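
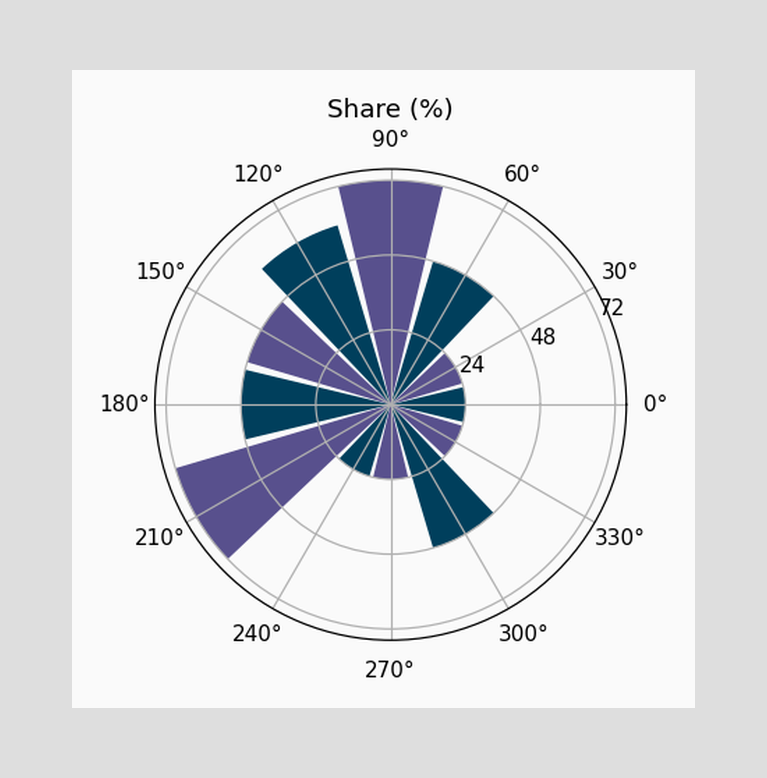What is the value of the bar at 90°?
The bar at 90° reaches 72% on the radial axis.

72%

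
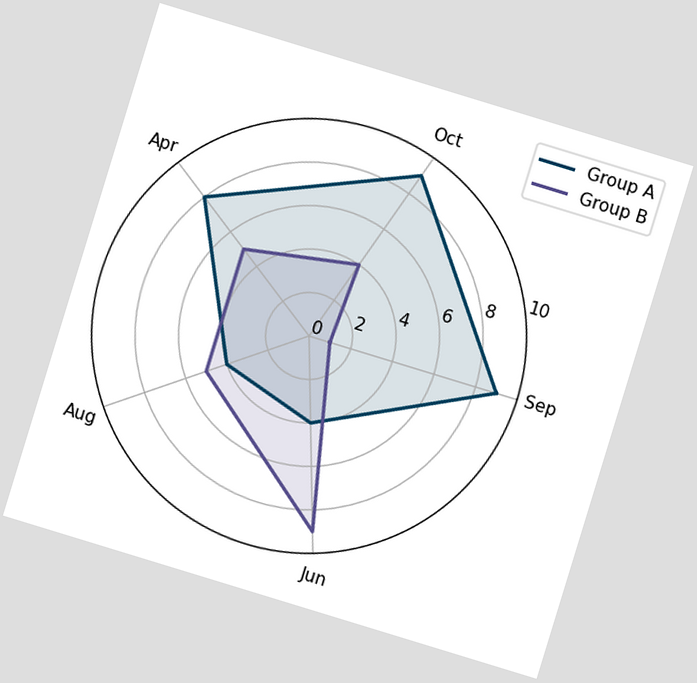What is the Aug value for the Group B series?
The chart is tilted about 17° clockwise. On the Aug axis, Group B reaches 5.

5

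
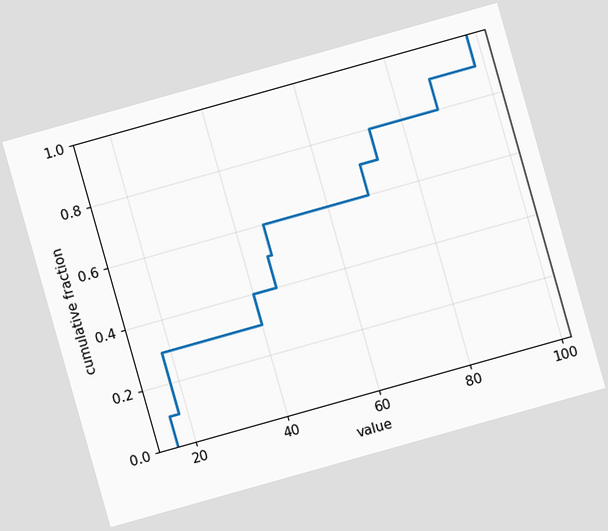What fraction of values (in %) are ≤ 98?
100%

The chart is tilted about 16° counter-clockwise. At x=98 the ECDF step is at 100%.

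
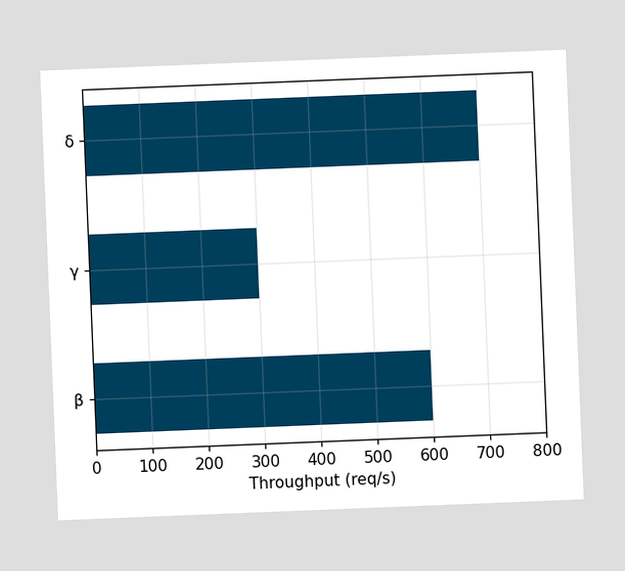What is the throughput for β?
600req/s

The chart is tilted about 2° counter-clockwise. Reading along the chart's x-axis, the β bar reaches 600req/s.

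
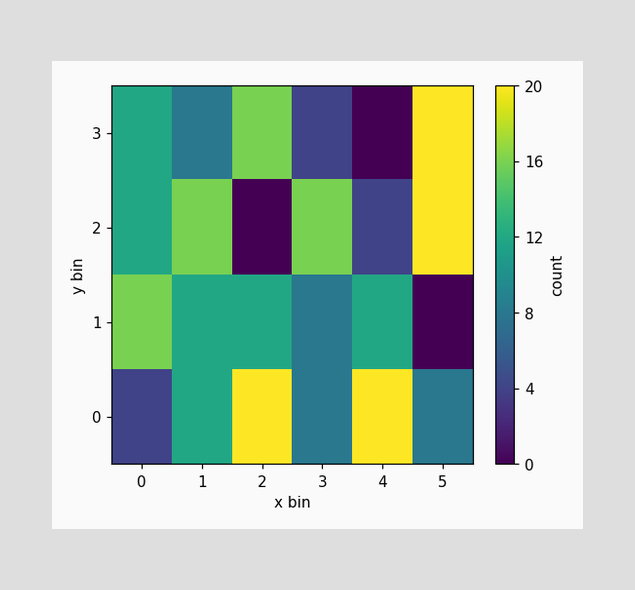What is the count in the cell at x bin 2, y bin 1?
12

Matching the cell (2, 1) against the colorbar gives 12.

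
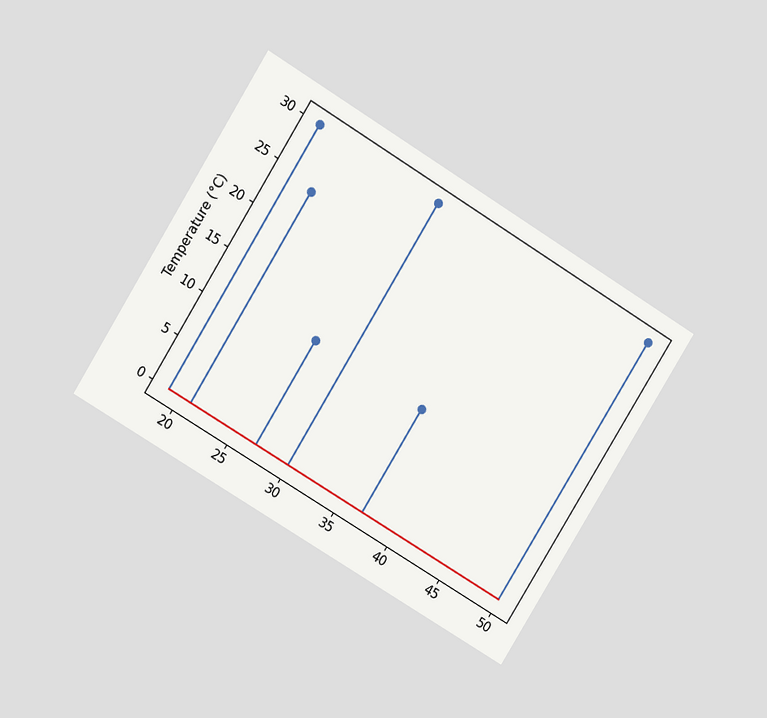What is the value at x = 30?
30°C

The chart is tilted about 32° clockwise and viewed at a slight angle. The stem at x=30 reaches 30°C.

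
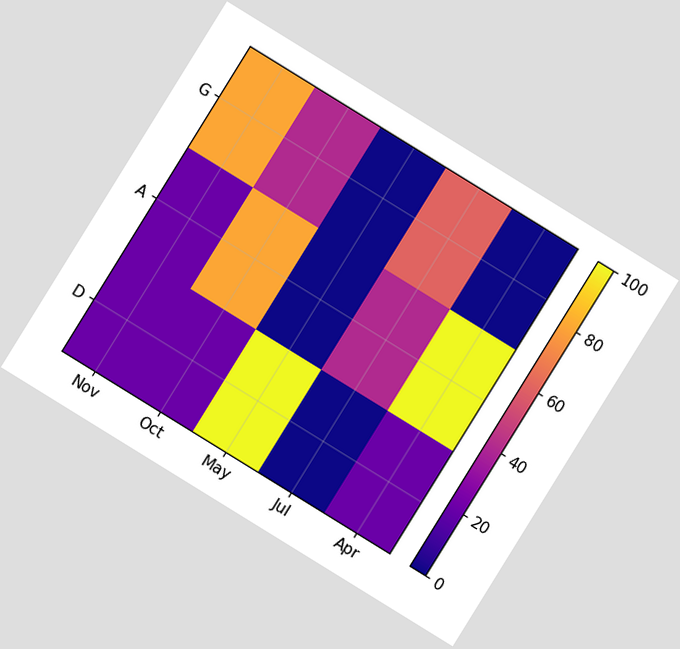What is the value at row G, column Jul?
60

The chart is tilted about 32° clockwise. Matching cell (G, Jul) against the colorbar gives 60.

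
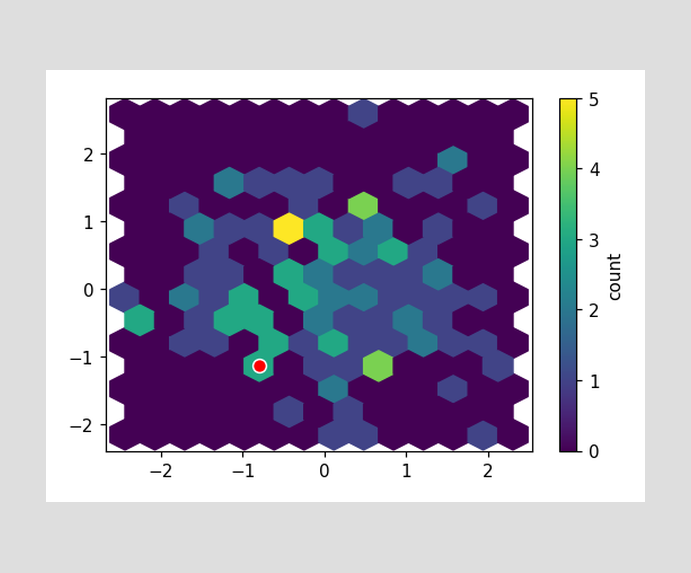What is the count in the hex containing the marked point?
The marked hex reads 3 on the colorbar.

3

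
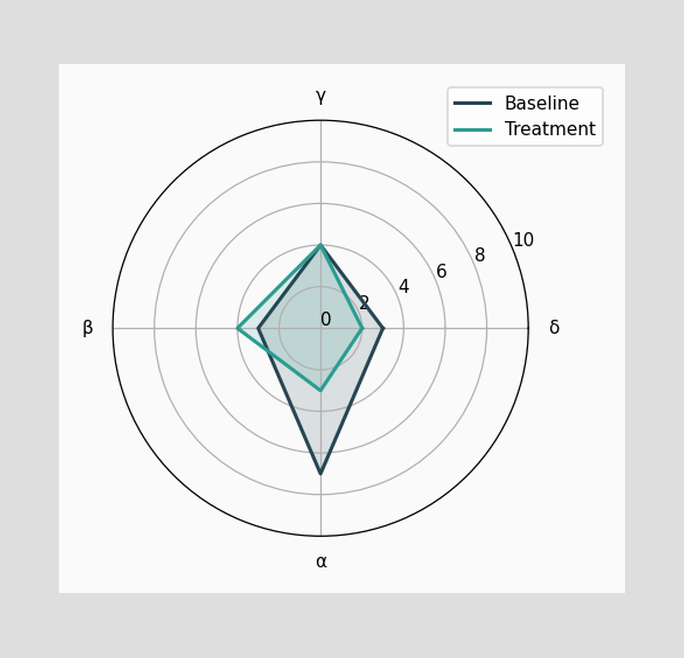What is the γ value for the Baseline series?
On the γ axis, Baseline reaches 4.

4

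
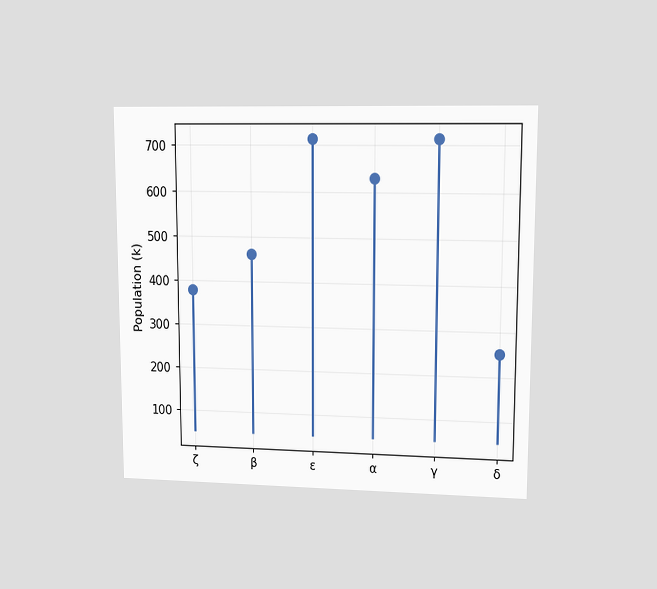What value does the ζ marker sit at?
378k

The chart is viewed at a slight angle. The ζ marker sits at 378k.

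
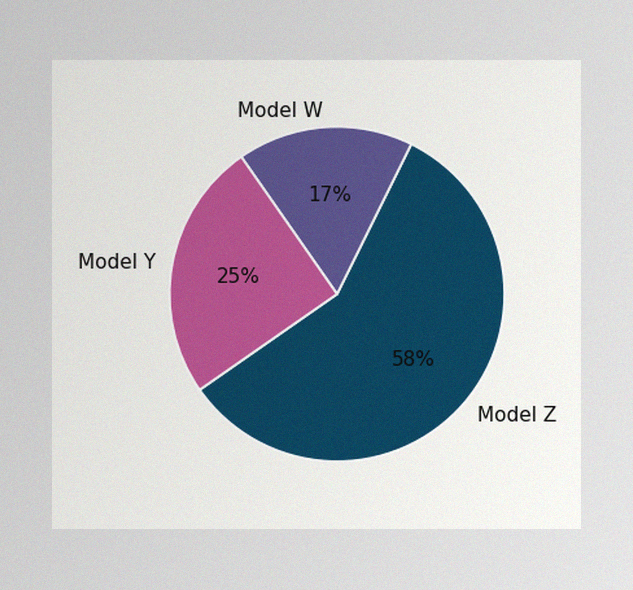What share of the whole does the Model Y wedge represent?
25%

The image has some photo noise and uneven lighting. The Model Y slice takes up 25% of the pie.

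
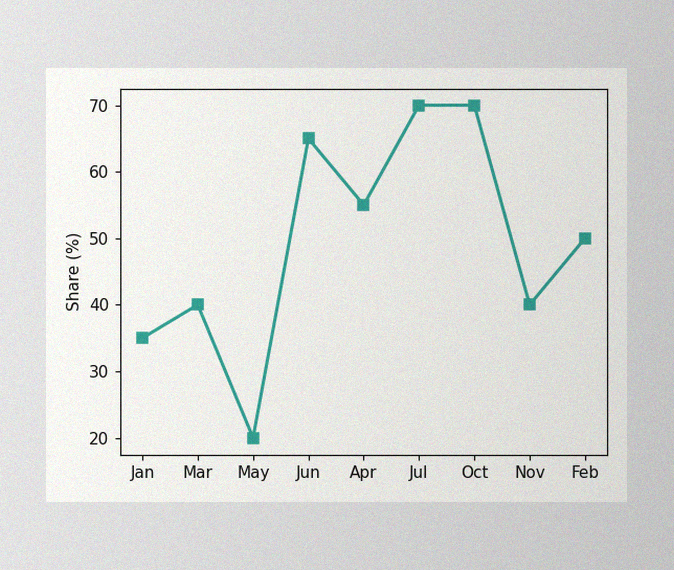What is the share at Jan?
The image has some photo noise and uneven lighting. At Jan, the line is at 35%.

35%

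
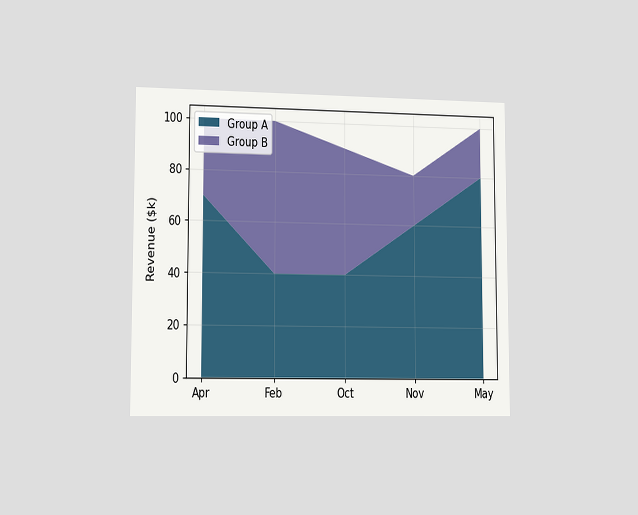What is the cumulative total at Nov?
The chart is viewed slightly from the left. The stacked total at Nov reaches $80k.

$80k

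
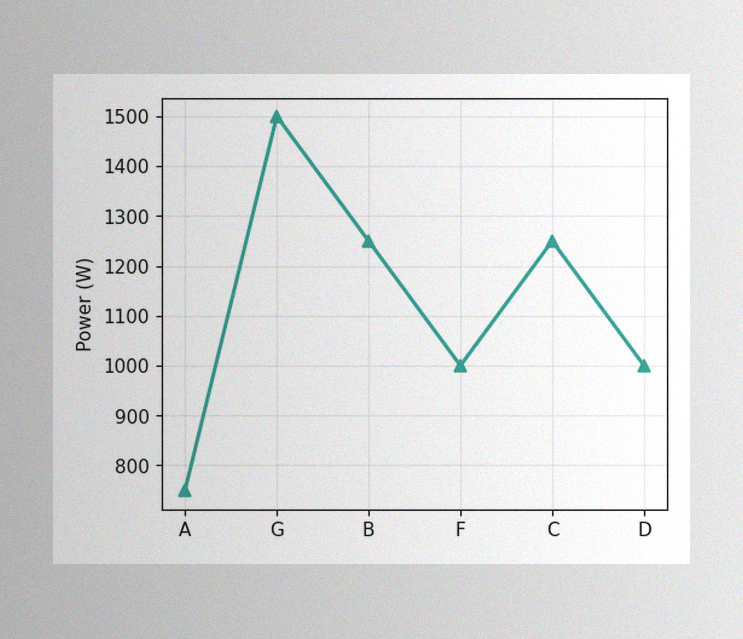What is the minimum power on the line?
750W

The image has some photo noise and uneven lighting. The lowest point is at A, and reading across to the y-axis gives 750W.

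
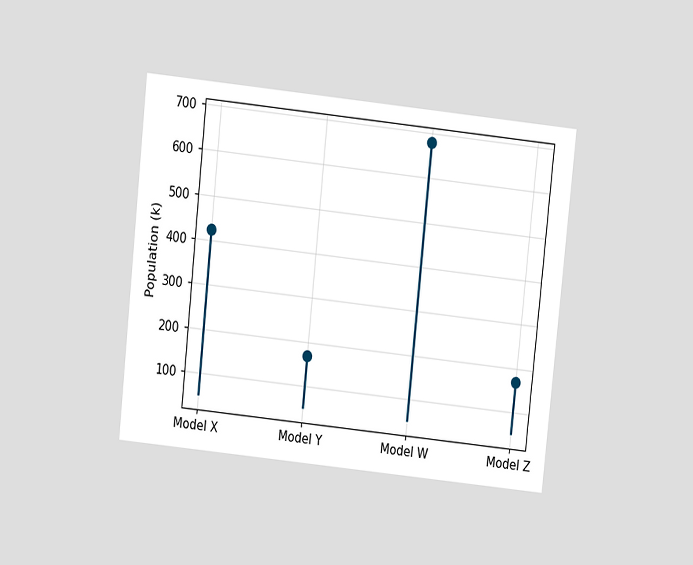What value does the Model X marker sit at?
The chart is tilted about 6° clockwise and viewed slightly from above. The Model X marker sits at 425k.

425k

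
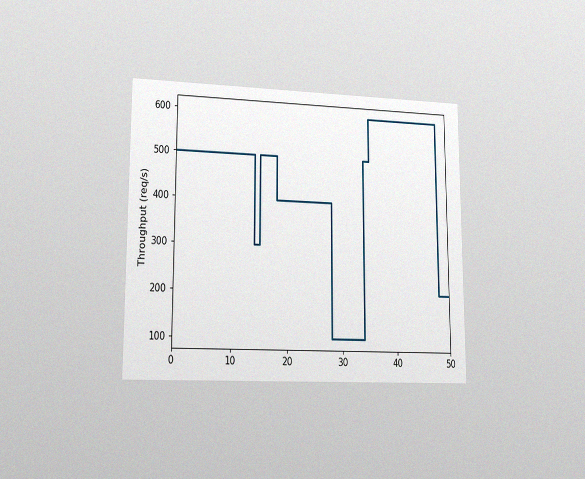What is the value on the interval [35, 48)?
The chart is viewed at a slight angle, with some photo noise. On [35, 48) the step sits at 600req/s.

600req/s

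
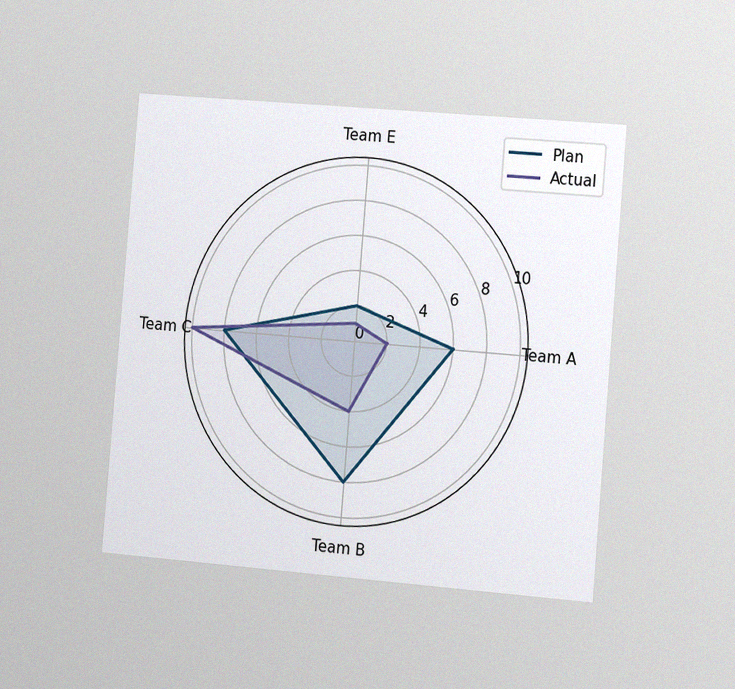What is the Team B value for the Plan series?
8

The chart is tilted about 5° clockwise and viewed slightly from the right, with some photo noise. On the Team B axis, Plan reaches 8.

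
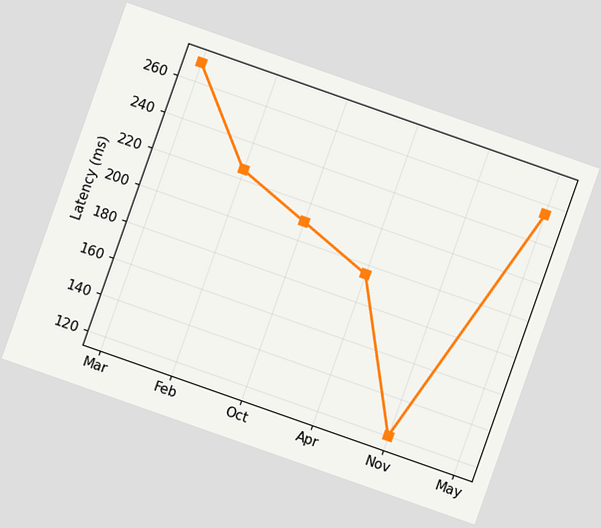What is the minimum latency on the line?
The chart is tilted about 19° clockwise. The lowest point is at Nov, and reading across to the y-axis gives 120ms.

120ms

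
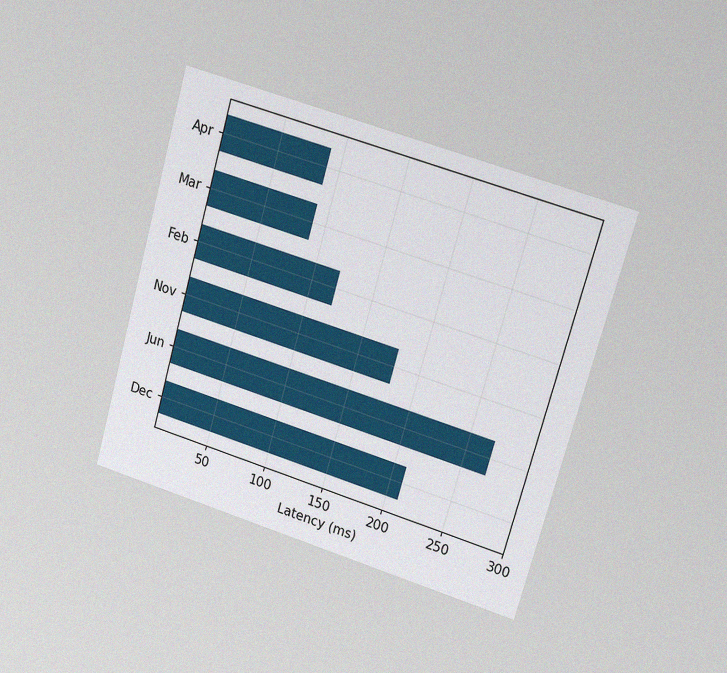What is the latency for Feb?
120ms

The chart is tilted about 16° clockwise and viewed at a slight angle, with some photo noise. Reading along the chart's x-axis, the Feb bar reaches 120ms.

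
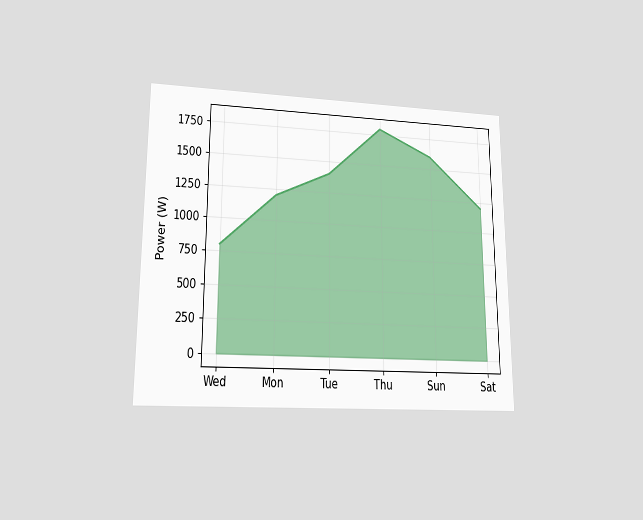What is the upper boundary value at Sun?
1600W

The chart is viewed at a slight angle. At Sun the upper boundary is at 1600W.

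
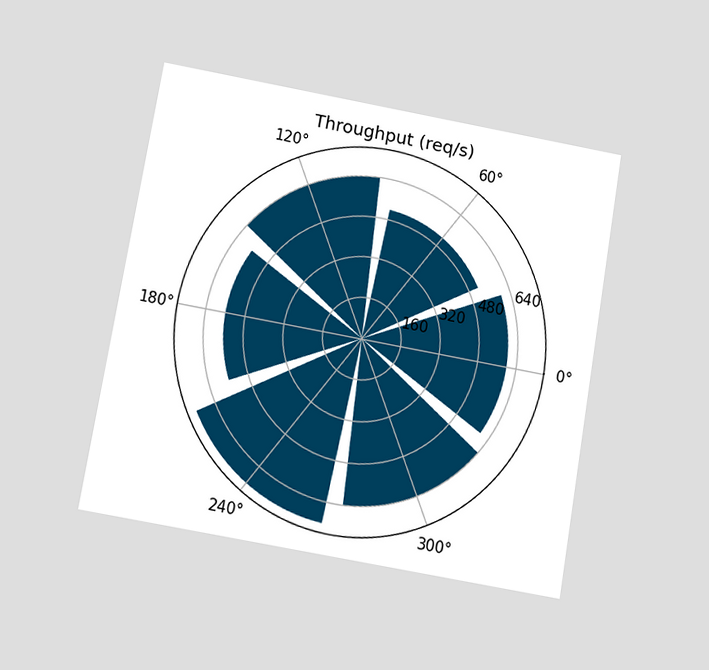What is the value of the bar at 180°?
The chart is tilted about 10° clockwise and viewed slightly from below. The bar at 180° reaches 560req/s on the radial axis.

560req/s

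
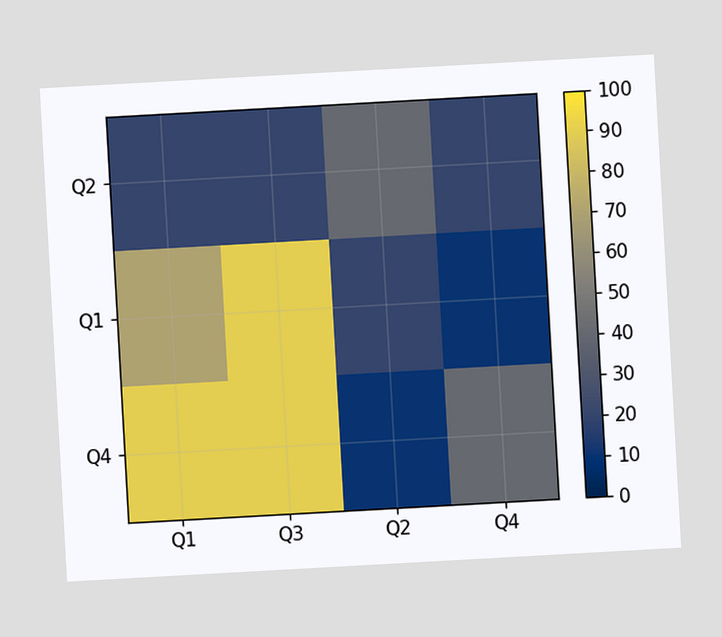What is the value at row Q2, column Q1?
The chart is tilted about 3° counter-clockwise. Matching cell (Q2, Q1) against the colorbar gives 20.

20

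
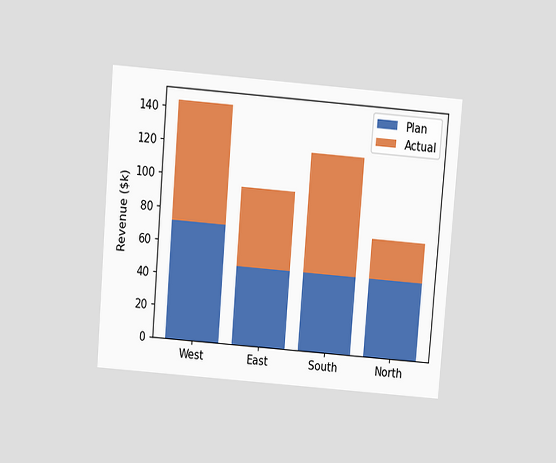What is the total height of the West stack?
The chart is tilted about 5° clockwise and viewed slightly from above. The West stack's top reaches $144k on the y-axis.

$144k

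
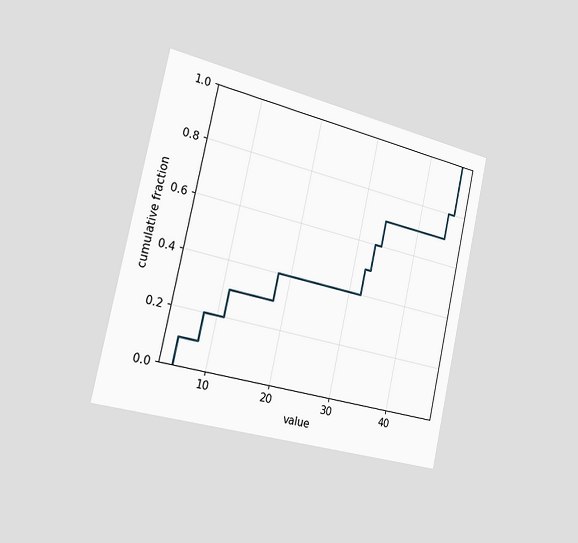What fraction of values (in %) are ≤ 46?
The chart is tilted about 12° clockwise and viewed slightly from the left. At x=46 the ECDF step is at 100%.

100%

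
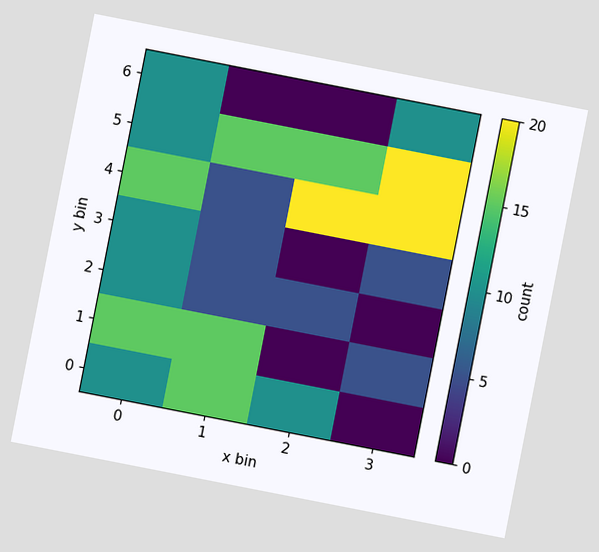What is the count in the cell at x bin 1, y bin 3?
5

The chart is tilted about 11° clockwise. Matching the cell (1, 3) against the colorbar gives 5.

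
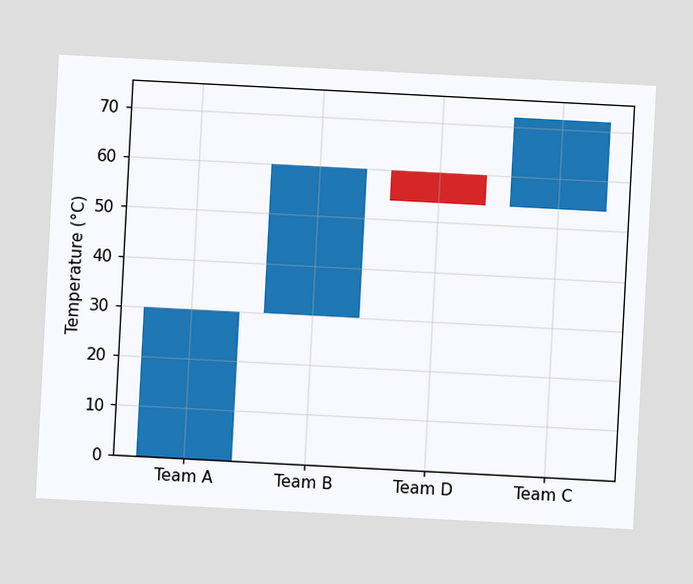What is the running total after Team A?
The chart is tilted about 3° clockwise. After Team A the running total reaches 30°C.

30°C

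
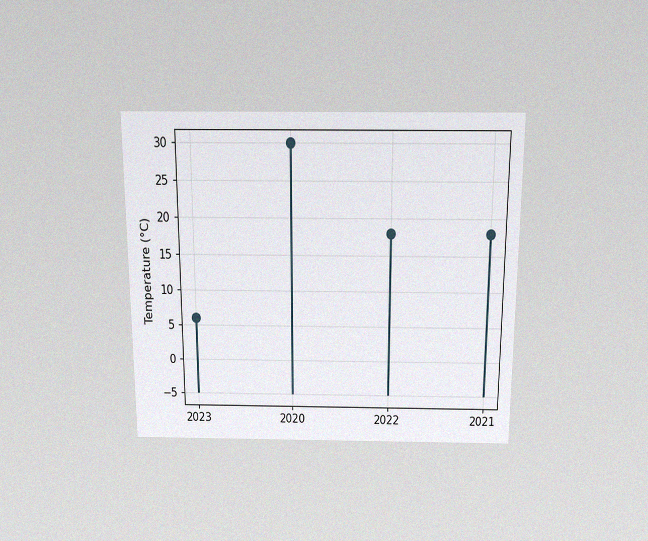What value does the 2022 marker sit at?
The chart is viewed slightly from above, with some photo noise. The 2022 marker sits at 18°C.

18°C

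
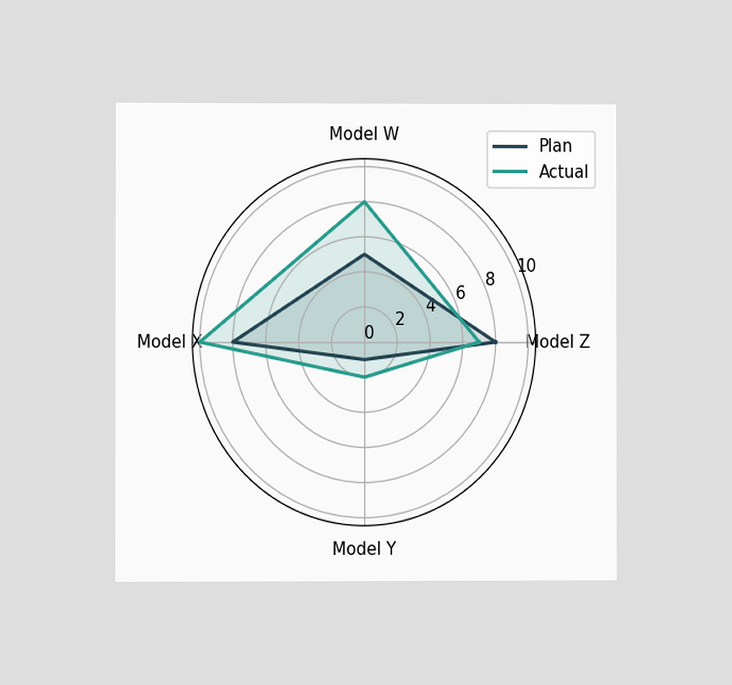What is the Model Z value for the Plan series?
8

The chart is viewed at a slight angle. On the Model Z axis, Plan reaches 8.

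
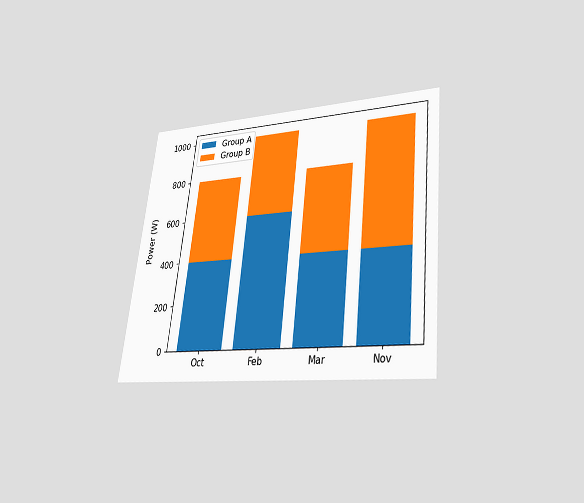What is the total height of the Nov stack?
1000W

The chart is tilted about 6° clockwise and viewed slightly from below. The Nov stack's top reaches 1000W on the y-axis.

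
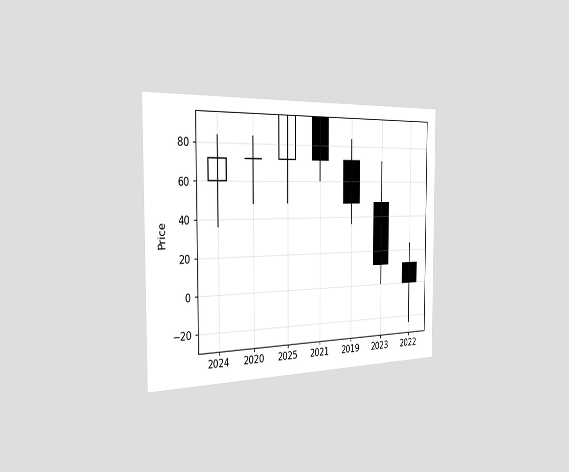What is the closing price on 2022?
0

The chart is viewed slightly from the left. The 2022 candle closes at 0.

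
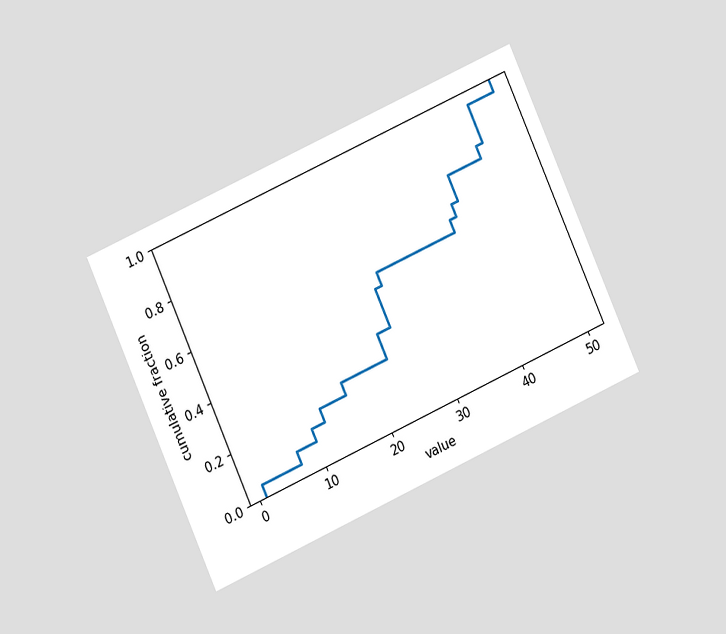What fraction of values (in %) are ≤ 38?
The chart is tilted about 24° counter-clockwise and viewed at a slight angle. At x=38 the ECDF step is at 60%.

60%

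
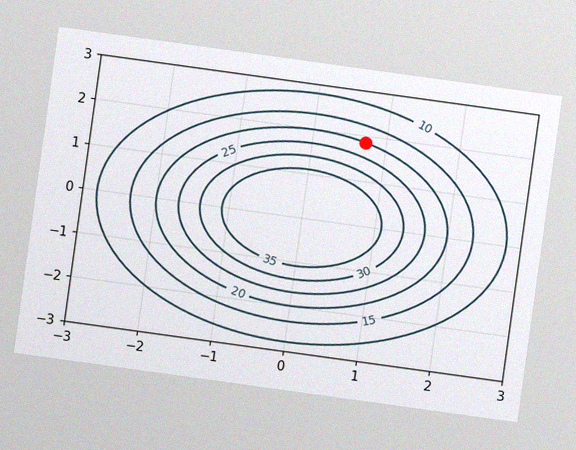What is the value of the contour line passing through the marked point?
The chart is tilted about 8° clockwise, with some photo noise. The marked point sits on the contour labelled 20.

20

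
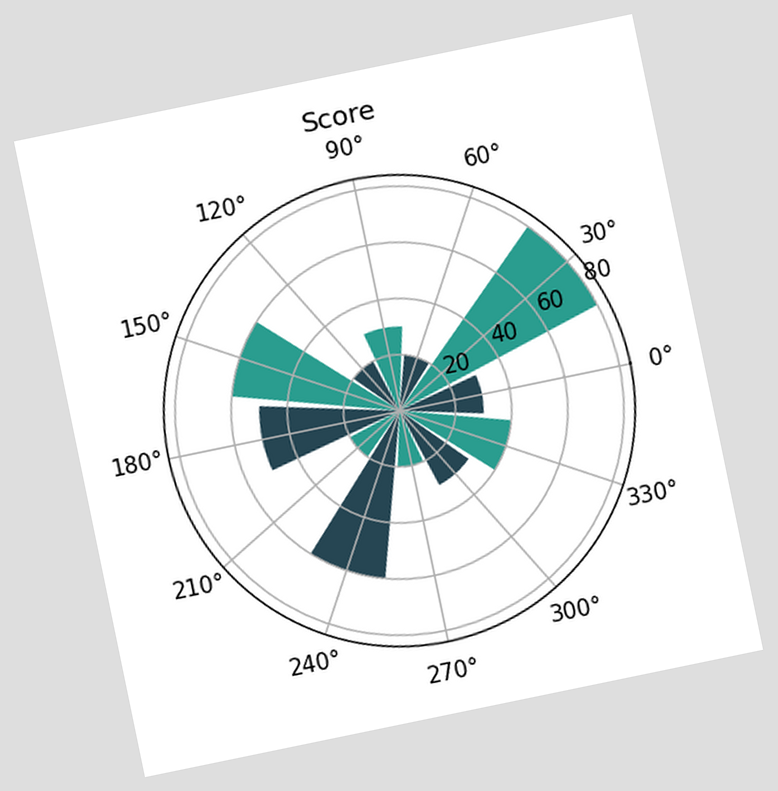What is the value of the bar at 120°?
The chart is tilted about 12° counter-clockwise. The bar at 120° reaches 20 on the radial axis.

20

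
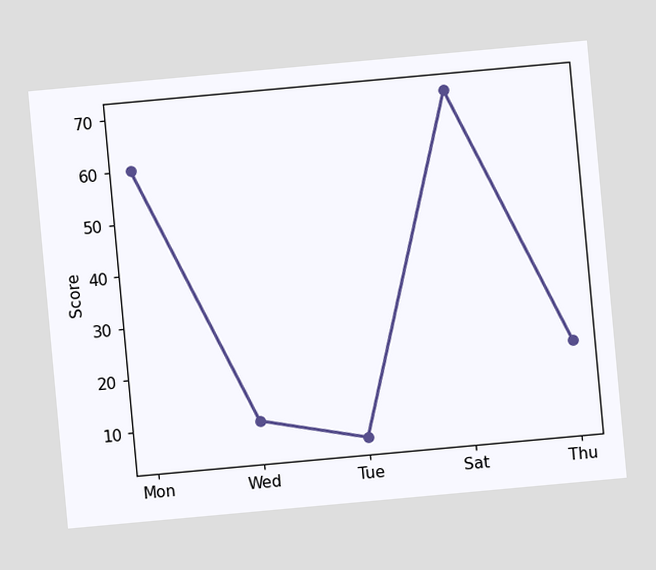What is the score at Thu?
The chart is tilted about 5° counter-clockwise. At Thu, the line is at 20.

20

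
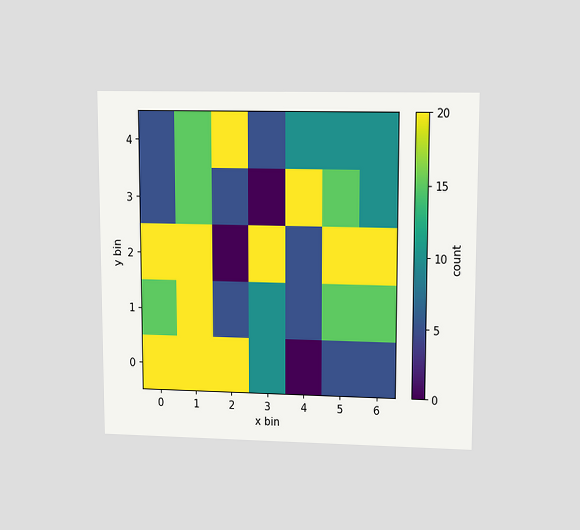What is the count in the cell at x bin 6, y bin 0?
The chart is viewed at a slight angle. Matching the cell (6, 0) against the colorbar gives 5.

5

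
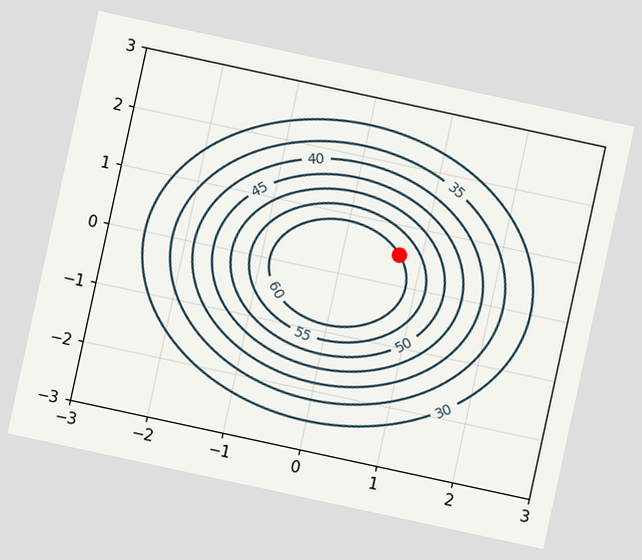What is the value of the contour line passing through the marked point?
The chart is tilted about 12° clockwise. The marked point sits on the contour labelled 60.

60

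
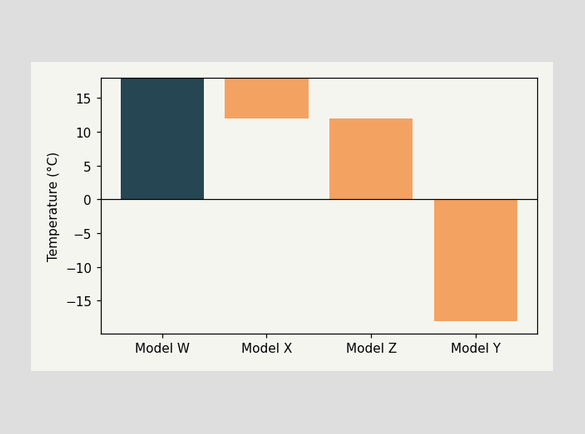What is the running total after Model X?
After Model X the running total reaches 12°C.

12°C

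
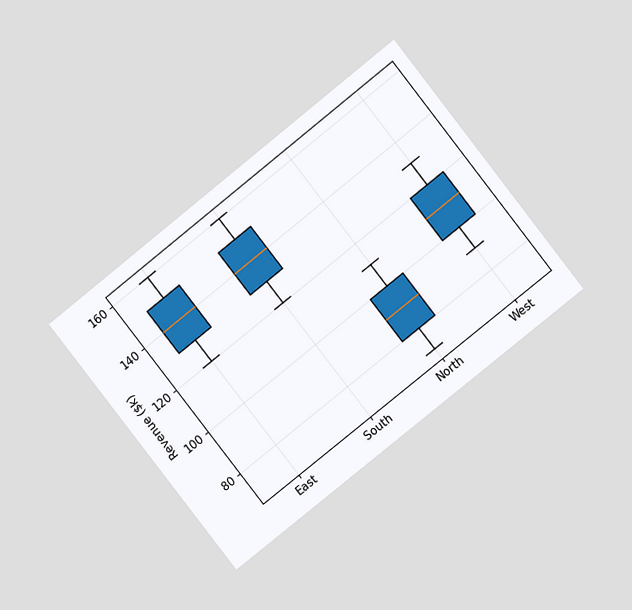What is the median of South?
$140k

The chart is tilted about 38° counter-clockwise and viewed at a slight angle. The median line in the South box sits at $140k.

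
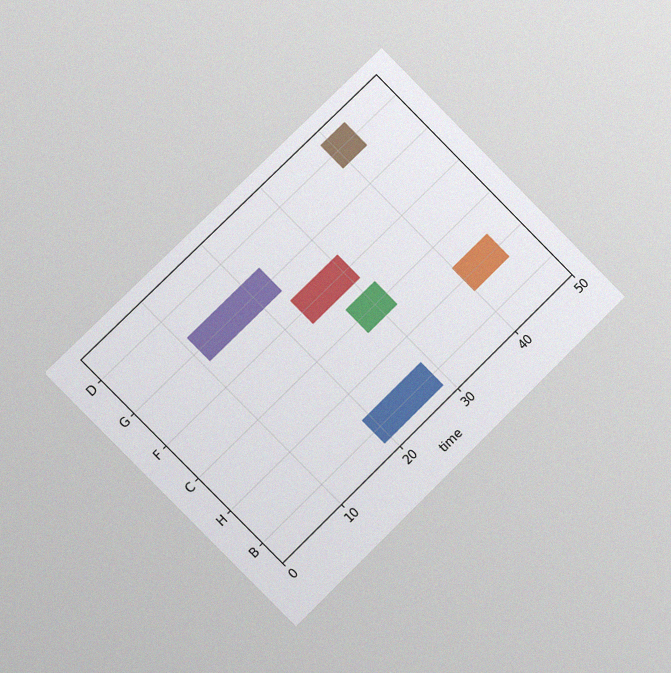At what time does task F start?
The chart is tilted about 45° counter-clockwise and viewed at a slight angle, with some photo noise. The F bar begins at t=23.

23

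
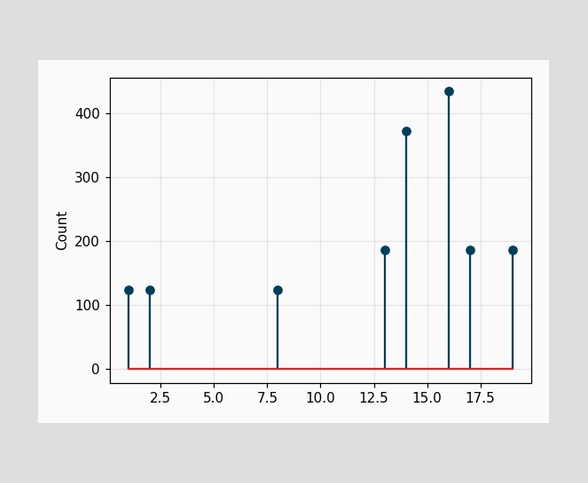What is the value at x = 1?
124

The stem at x=1 reaches 124.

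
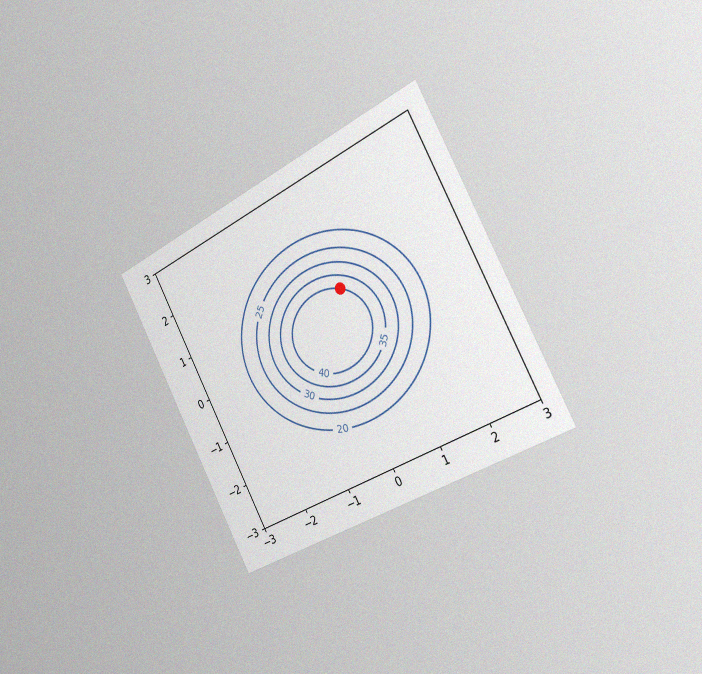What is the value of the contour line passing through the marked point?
40

The chart is tilted about 28° counter-clockwise and viewed slightly from the right, with some photo noise. The marked point sits on the contour labelled 40.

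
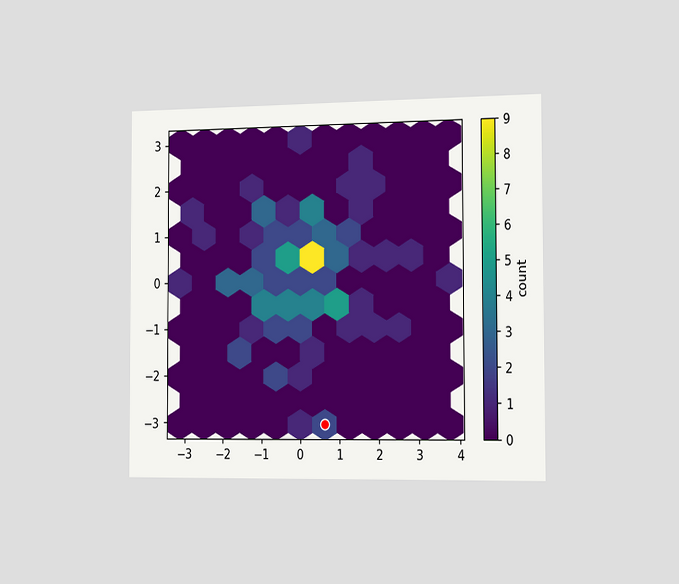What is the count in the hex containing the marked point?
2

The chart is viewed slightly from the right. The marked hex reads 2 on the colorbar.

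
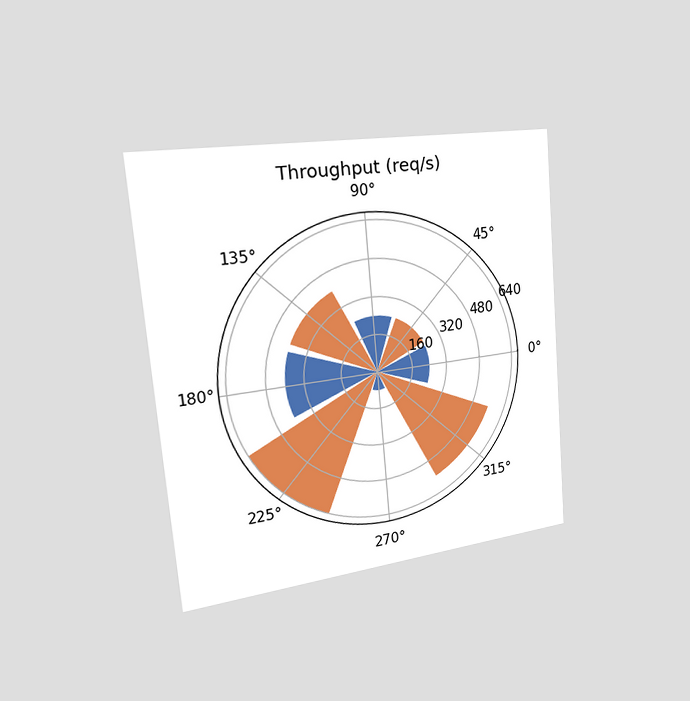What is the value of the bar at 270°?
The chart is tilted about 5° counter-clockwise and viewed slightly from the left. The bar at 270° reaches 80req/s on the radial axis.

80req/s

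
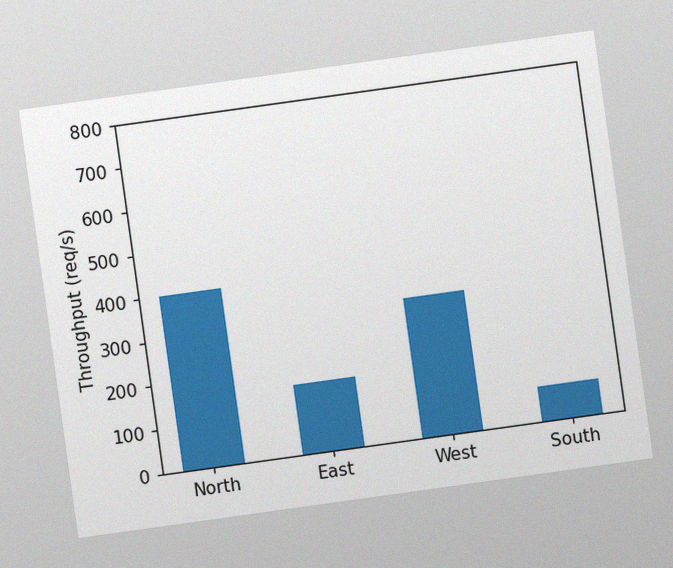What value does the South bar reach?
The chart is tilted about 8° counter-clockwise, with some photo noise. Reading along the chart's y-axis, the South bar reaches 80req/s.

80req/s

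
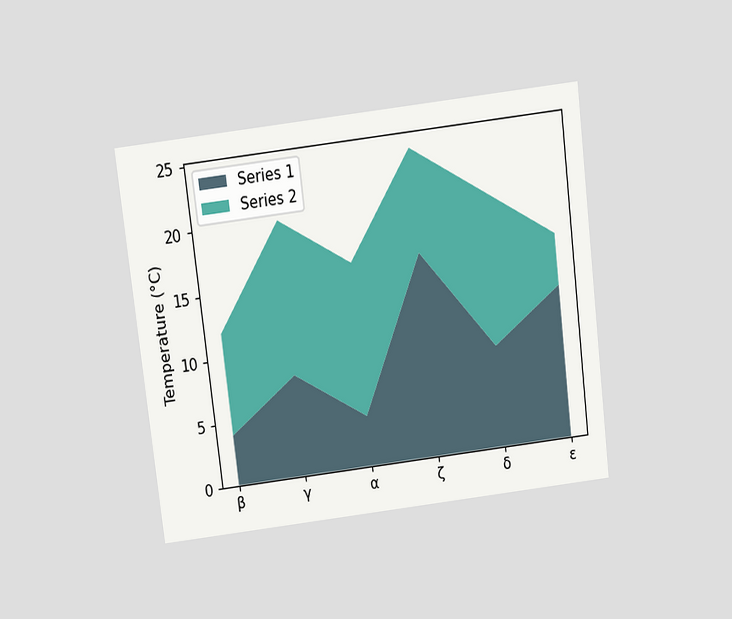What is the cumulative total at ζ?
The chart is tilted about 7° counter-clockwise and viewed slightly from above. The stacked total at ζ reaches 24°C.

24°C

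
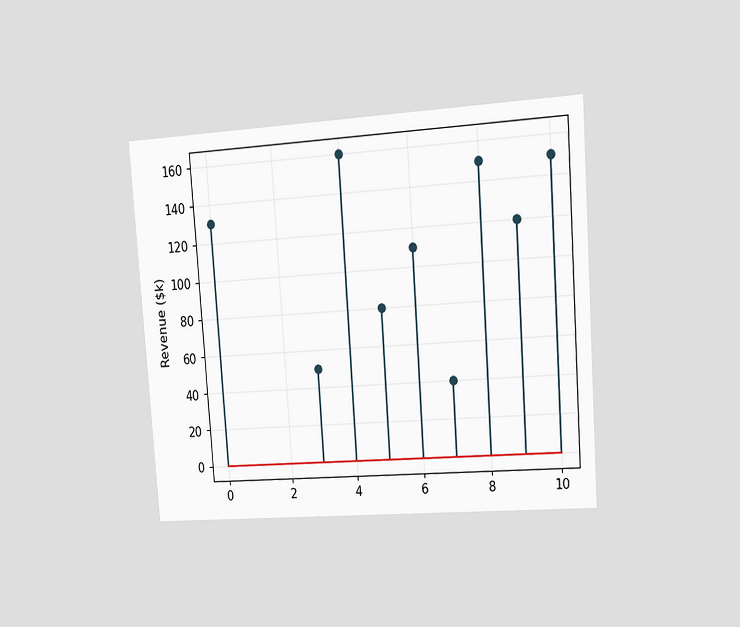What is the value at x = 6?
The chart is tilted about 4° counter-clockwise and viewed at a slight angle. The stem at x=6 reaches $110k.

$110k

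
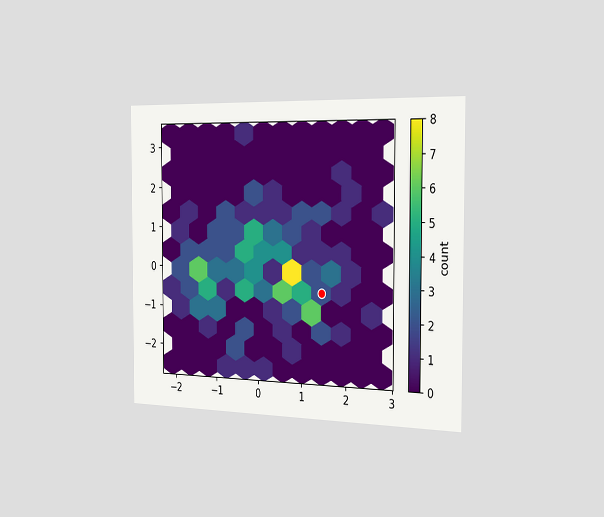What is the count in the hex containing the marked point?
2

The chart is viewed slightly from the right. The marked hex reads 2 on the colorbar.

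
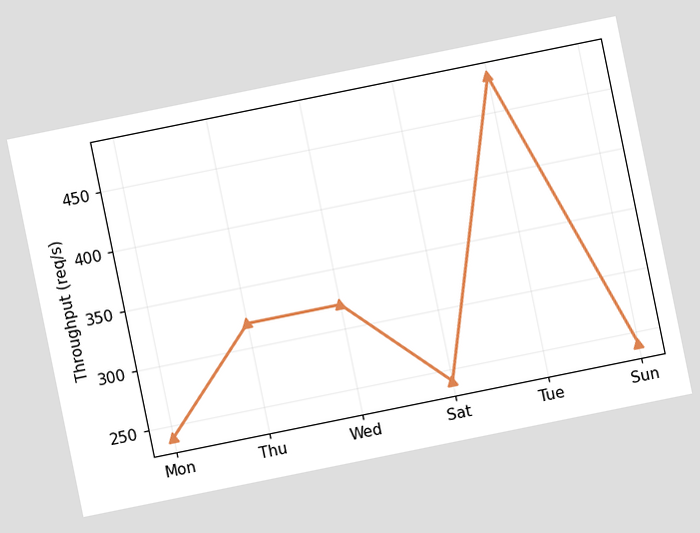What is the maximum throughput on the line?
480req/s

The chart is tilted about 11° counter-clockwise. The highest point is at Tue, and reading across to the y-axis gives 480req/s.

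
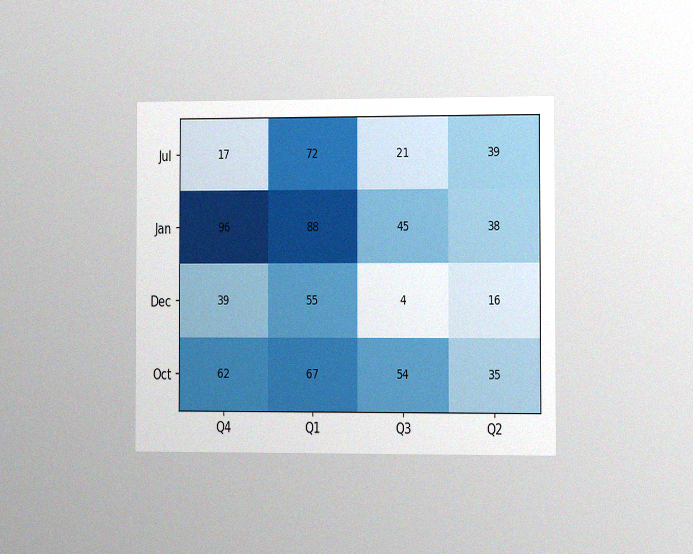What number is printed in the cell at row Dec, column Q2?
16

The chart is viewed at a slight angle, with some photo noise. The (Dec, Q2) cell reads 16.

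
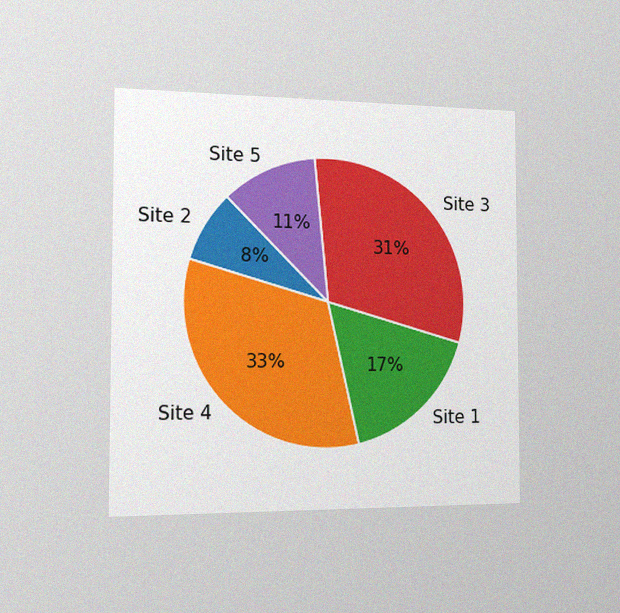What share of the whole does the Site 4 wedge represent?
The chart is viewed slightly from the left, with some photo noise. The Site 4 slice takes up 33% of the pie.

33%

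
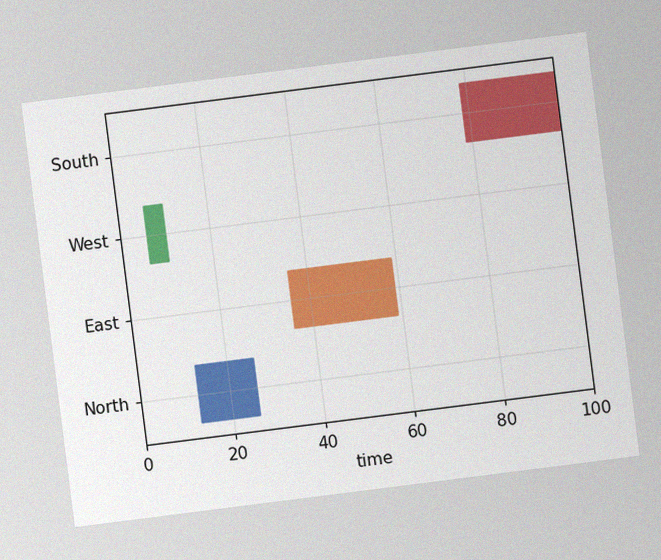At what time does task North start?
The chart is tilted about 7° counter-clockwise, with some photo noise. The North bar begins at t=13.

13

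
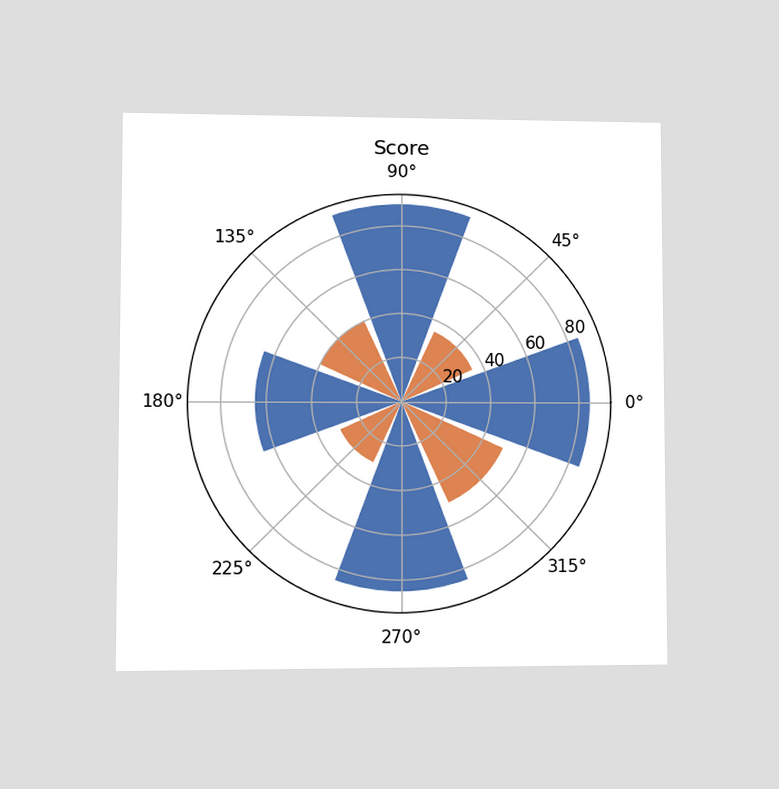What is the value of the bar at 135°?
40

The chart is viewed at a slight angle. The bar at 135° reaches 40 on the radial axis.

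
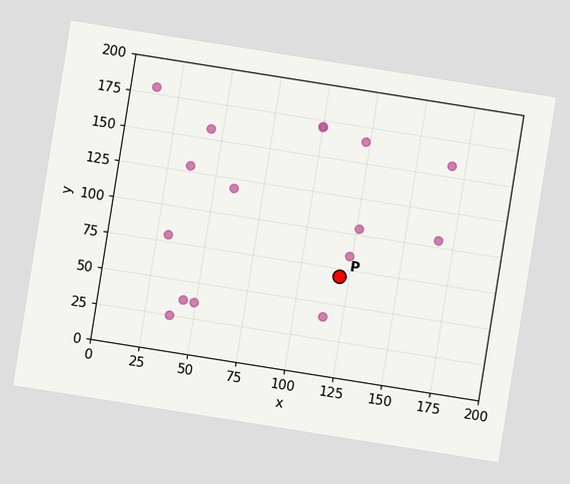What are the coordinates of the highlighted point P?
The chart is tilted about 9° clockwise. Following the gridlines from P to each axis, P sits at (120, 70).

(120, 70)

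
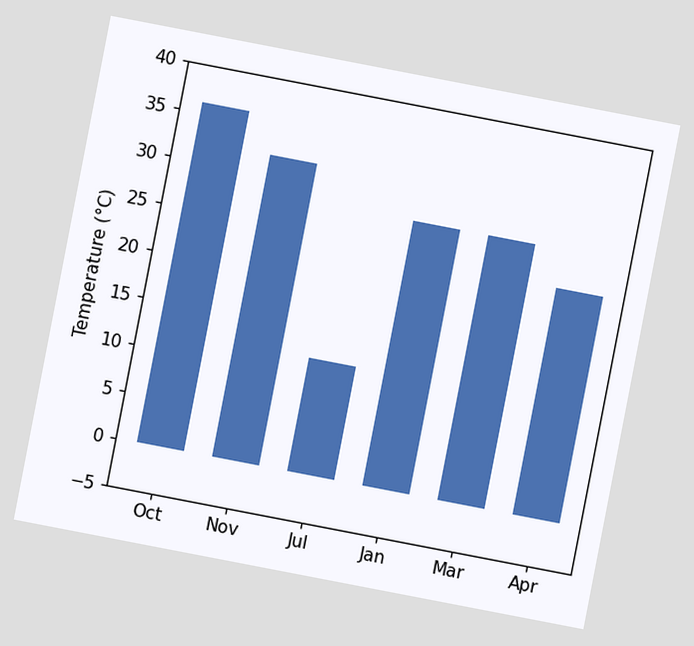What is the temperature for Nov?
The chart is tilted about 11° clockwise. Reading along the chart's y-axis, the Nov bar reaches 32°C.

32°C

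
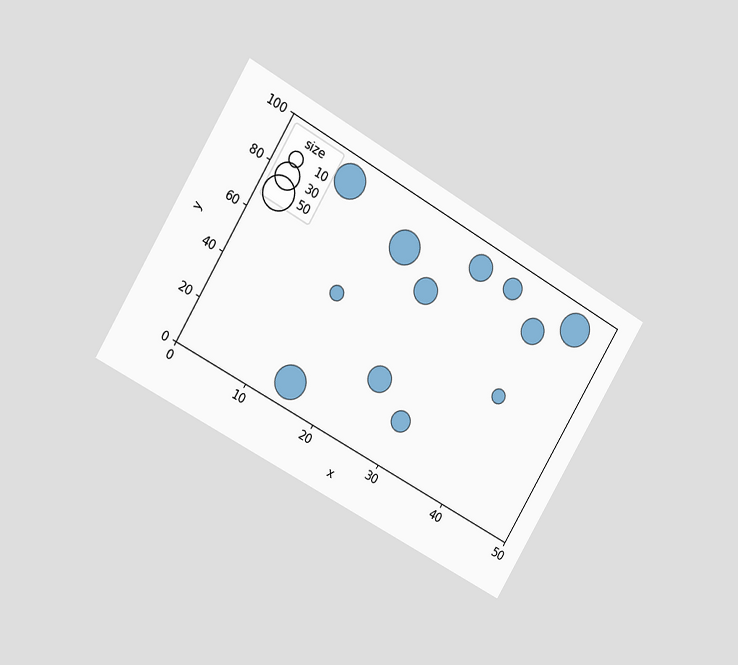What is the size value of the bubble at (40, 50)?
The chart is tilted about 31° clockwise and viewed slightly from the left. Matching the bubble at (40, 50) against the size legend gives 10.

10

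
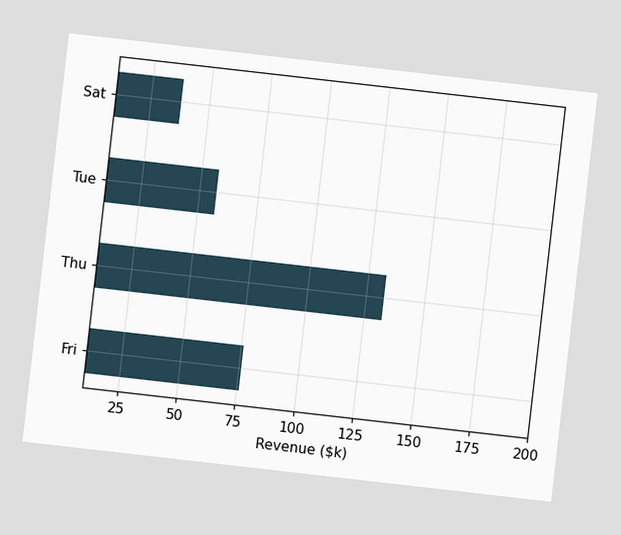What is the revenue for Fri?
The chart is tilted about 6° clockwise. Reading along the chart's x-axis, the Fri bar reaches $76k.

$76k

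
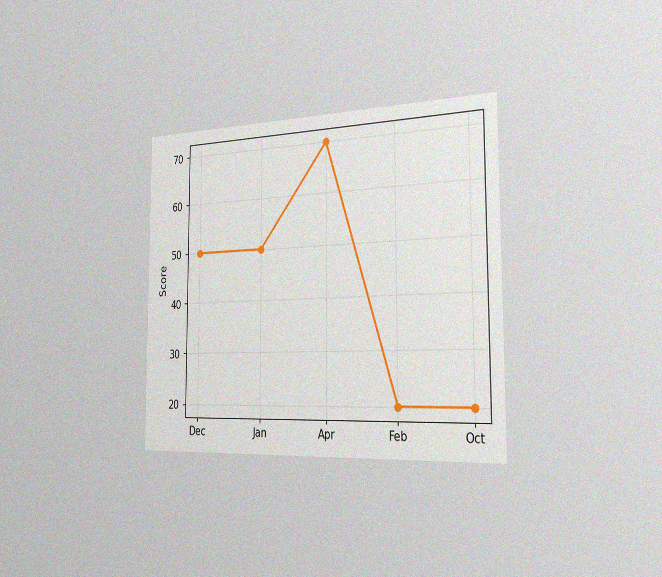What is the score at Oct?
The chart is viewed slightly from the right, with some photo noise. At Oct, the line is at 20.

20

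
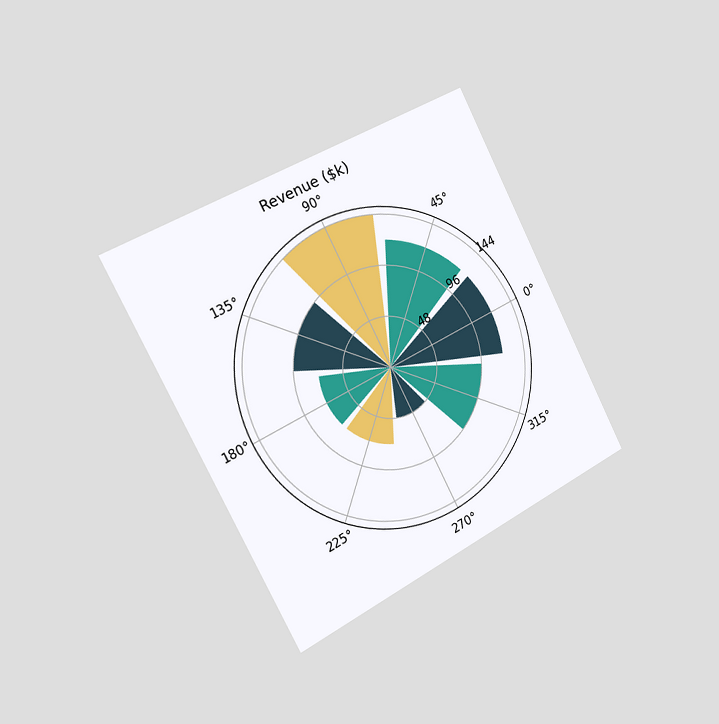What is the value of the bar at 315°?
The chart is tilted about 27° counter-clockwise and viewed slightly from the left. The bar at 315° reaches $96k on the radial axis.

$96k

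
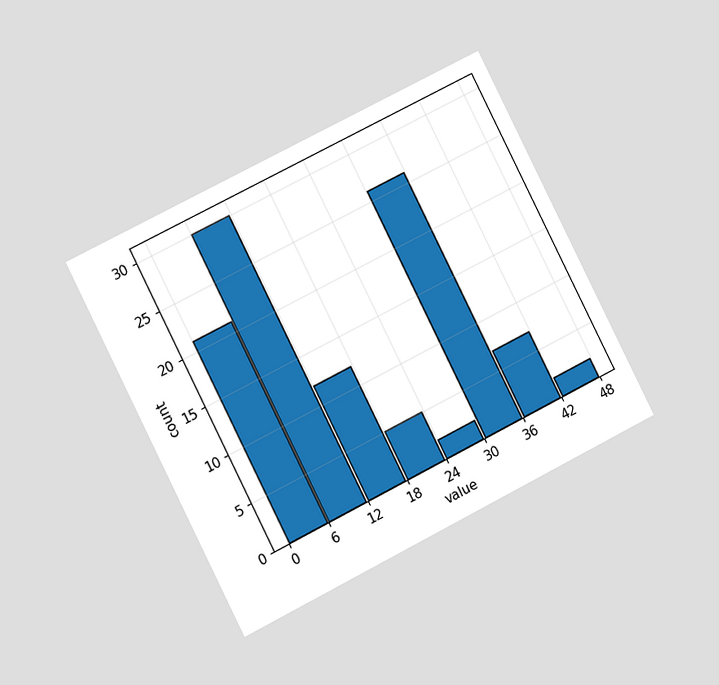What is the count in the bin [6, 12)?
30

The chart is tilted about 27° counter-clockwise and viewed at a slight angle. The [6, 12) bin has height 30.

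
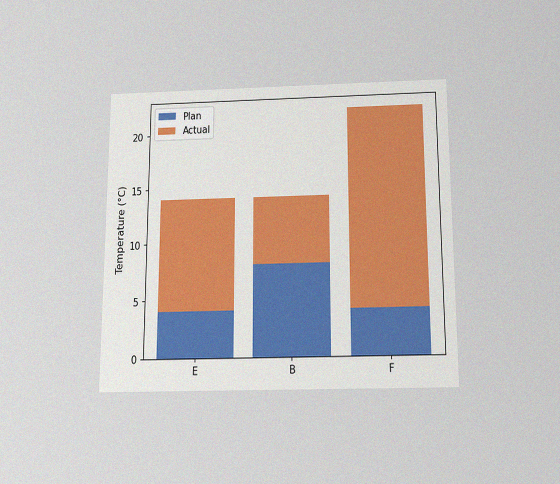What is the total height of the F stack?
The chart is viewed slightly from below, with some photo noise. The F stack's top reaches 22°C on the y-axis.

22°C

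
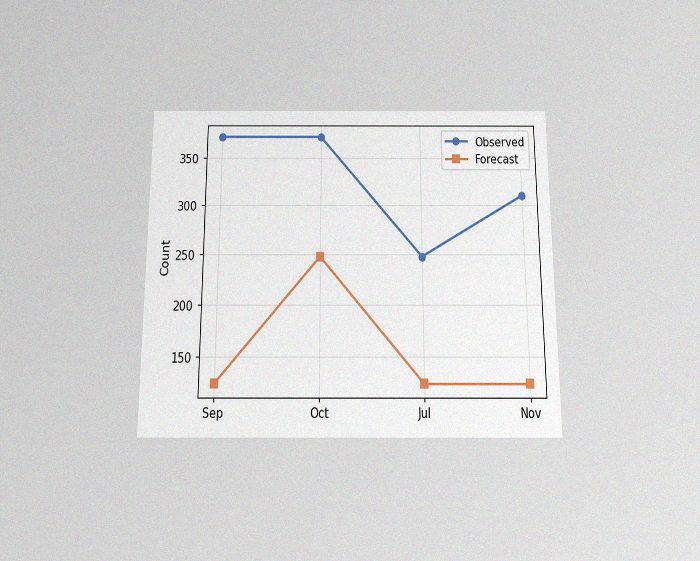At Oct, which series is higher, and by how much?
Observed, by 124

The chart is viewed slightly from below, with some photo noise. At Oct, Observed sits above the other line by 124.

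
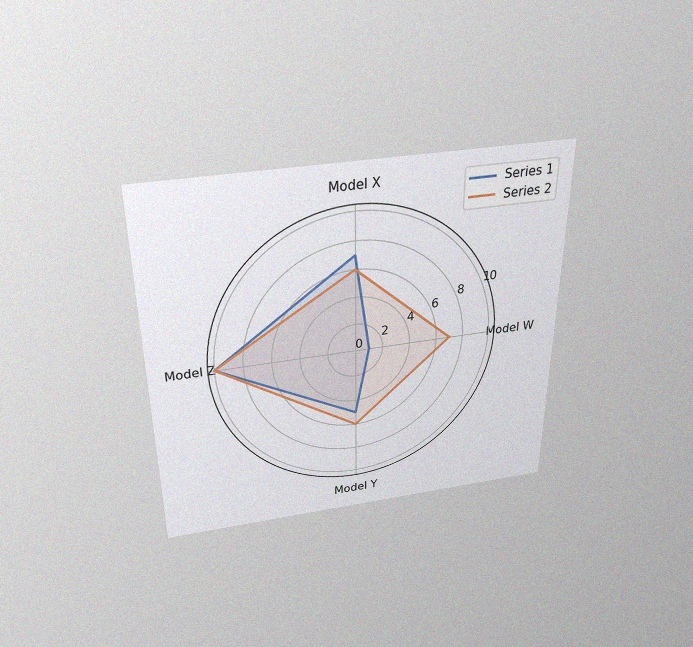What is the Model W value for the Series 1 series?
The chart is viewed slightly from above, with some photo noise. On the Model W axis, Series 1 reaches 1.

1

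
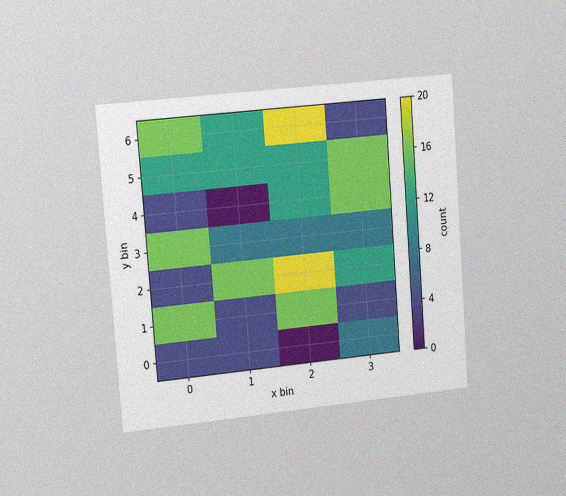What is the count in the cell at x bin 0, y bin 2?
The chart is tilted about 4° counter-clockwise and viewed slightly from the left, with some photo noise. Matching the cell (0, 2) against the colorbar gives 4.

4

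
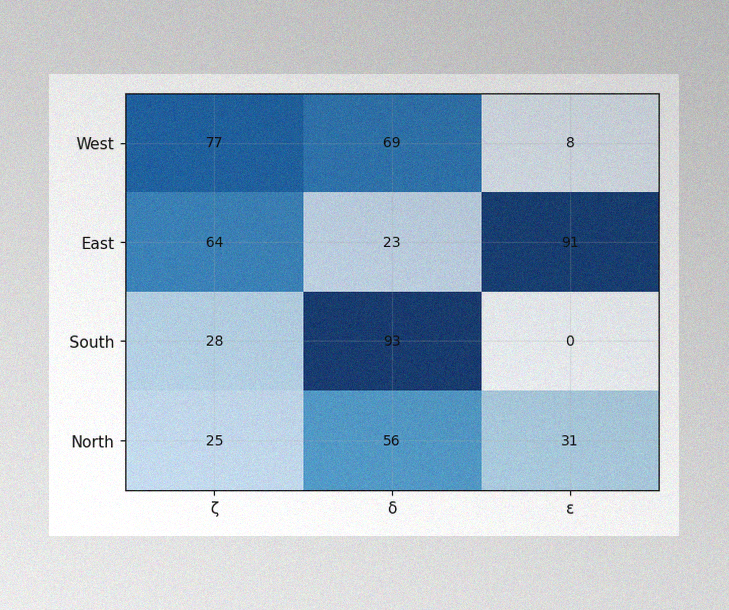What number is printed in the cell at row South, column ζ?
The image has some photo noise and uneven lighting. The (South, ζ) cell reads 28.

28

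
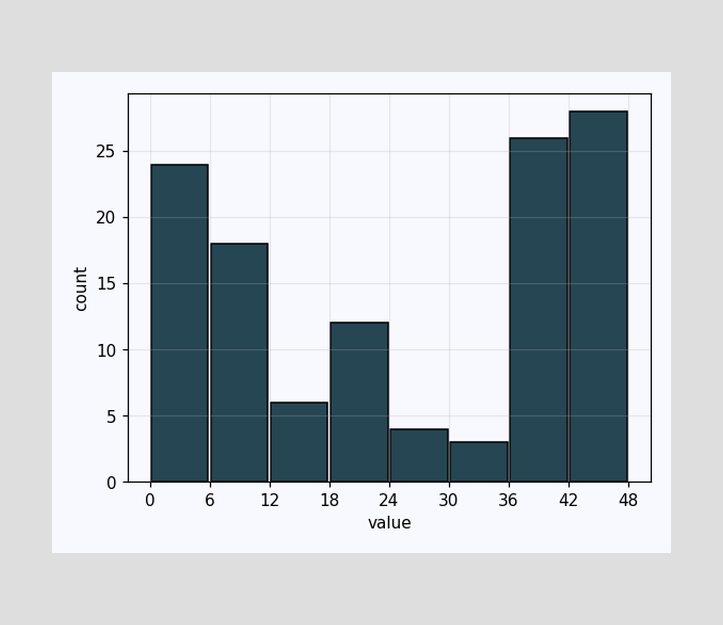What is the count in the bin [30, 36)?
3

The [30, 36) bin has height 3.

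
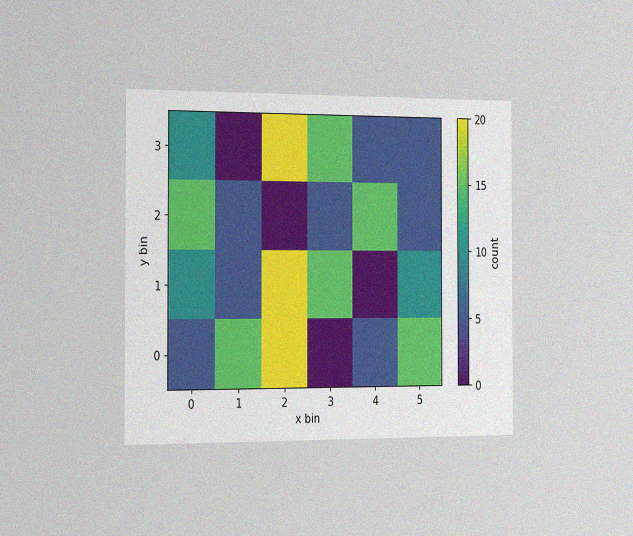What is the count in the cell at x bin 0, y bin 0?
The chart is viewed slightly from the left, with some photo noise. Matching the cell (0, 0) against the colorbar gives 5.

5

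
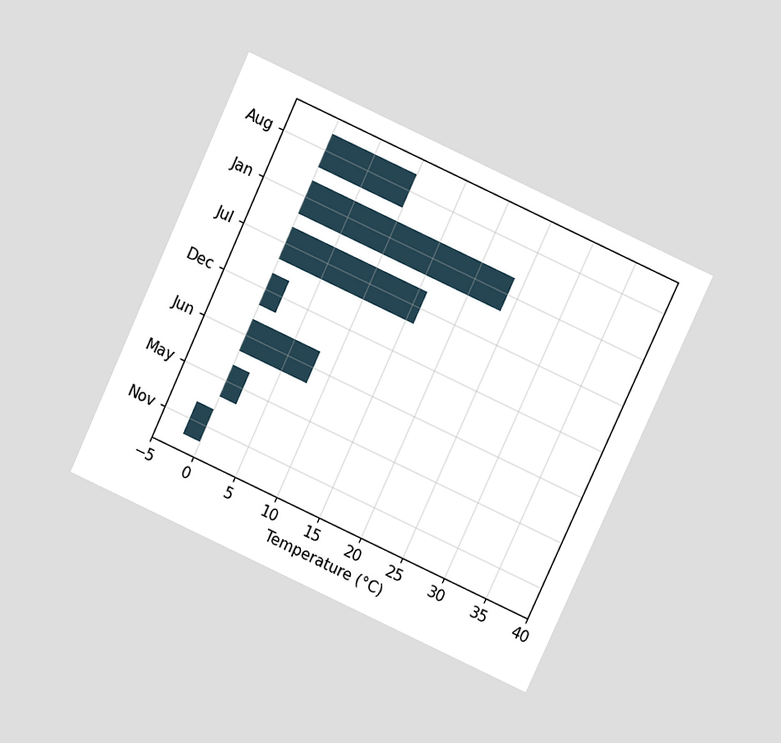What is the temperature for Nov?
The chart is tilted about 25° clockwise and viewed at a slight angle. Reading along the chart's x-axis, the Nov bar reaches -2°C.

-2°C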